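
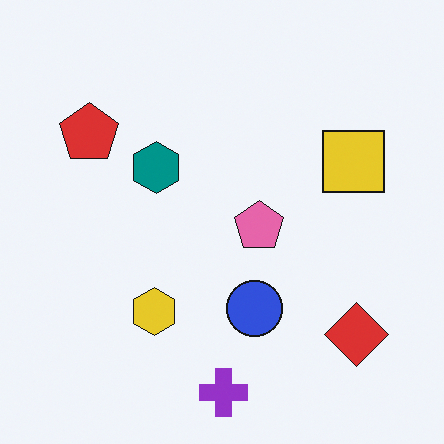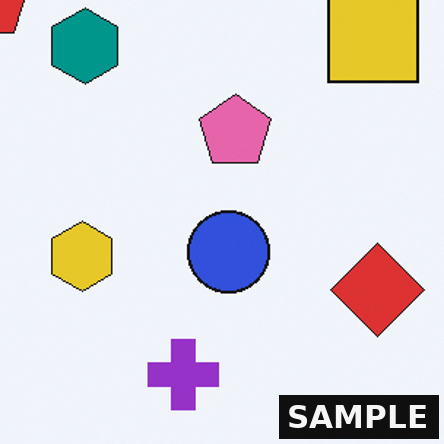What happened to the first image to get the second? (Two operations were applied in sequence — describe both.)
Cropped slightly and scaled back up, then watermarked with the text "SAMPLE" in the lower-right corner.

The visible shapes are larger and the field of view is narrower; shapes near the original edges may be partly or wholly outside the frame — a crop-and-rescale. A dark label reading "SAMPLE" appears in the lower-right corner.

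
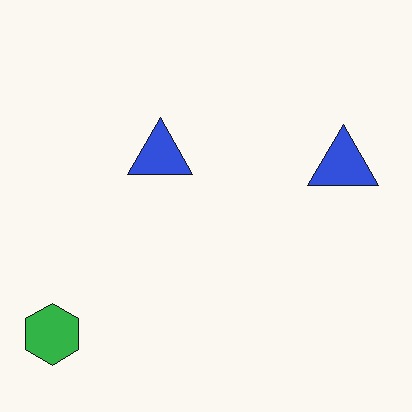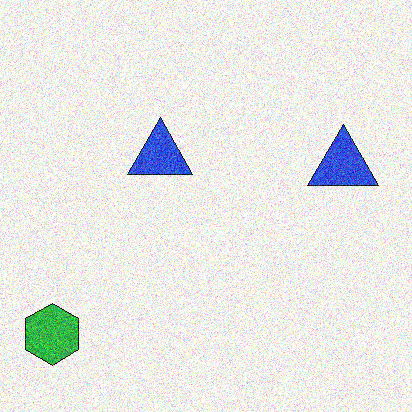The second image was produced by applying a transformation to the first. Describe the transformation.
The second image is the first degraded with strong gaussian noise.

Random speckle covers the whole image, including the flat background.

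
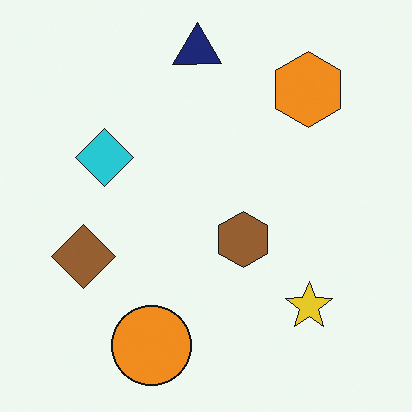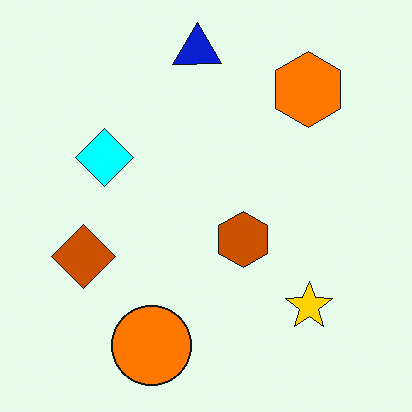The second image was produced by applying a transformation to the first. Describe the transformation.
Made much more vivid (saturation change).

All colors are more vivid — a global saturation change.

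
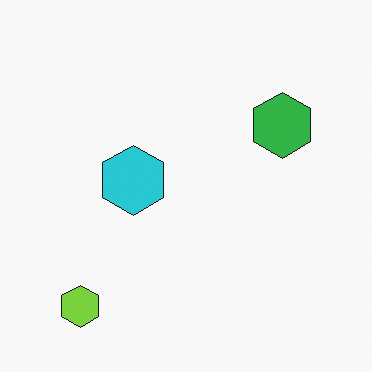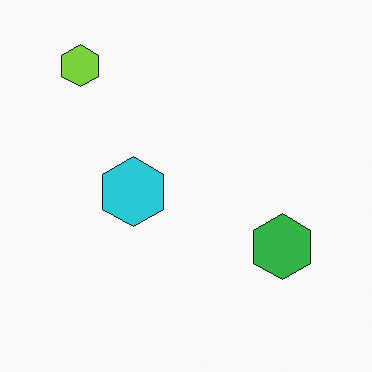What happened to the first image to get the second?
It was flipped vertically (top ↔ bottom).

The lime hexagon is in the bottom-left of the first image and the top-left of the second — shapes on opposite sides of the horizontal midline have swapped in a mirror flip.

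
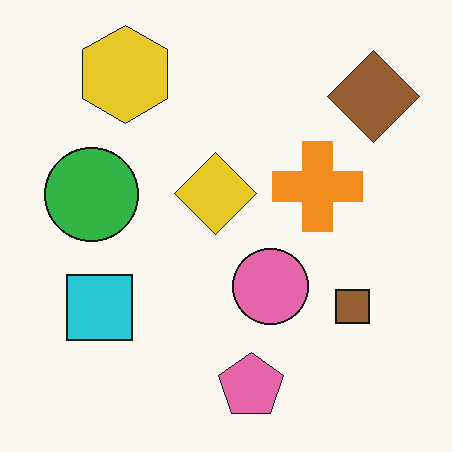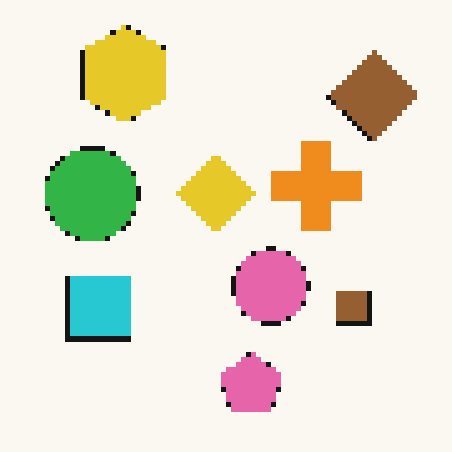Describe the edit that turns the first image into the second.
The second image is the first lightly pixelated (a mild mosaic effect).

Shapes are reduced to large square blocks; fine edges and outlines are lost — a downscale-then-upscale (mosaic) effect.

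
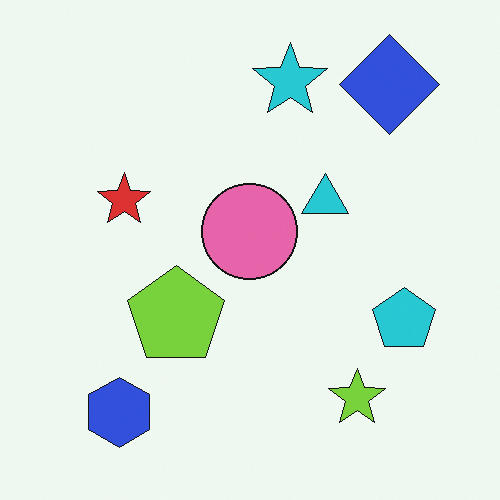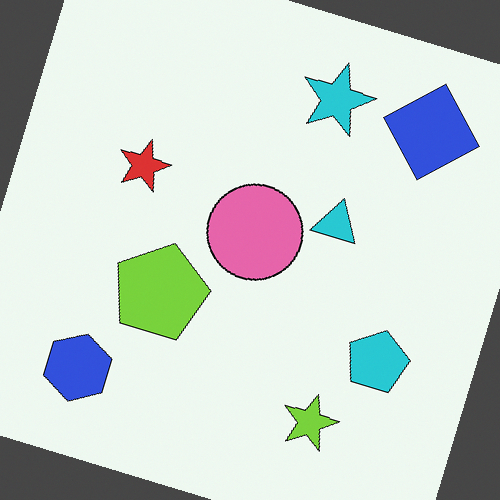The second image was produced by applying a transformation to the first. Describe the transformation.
The transformation is: rotated clockwise by a clearly visible amount.

Every shape is tilted by the same angle and the image corners show triangular fill wedges — a whole-image rotation by a non-right angle.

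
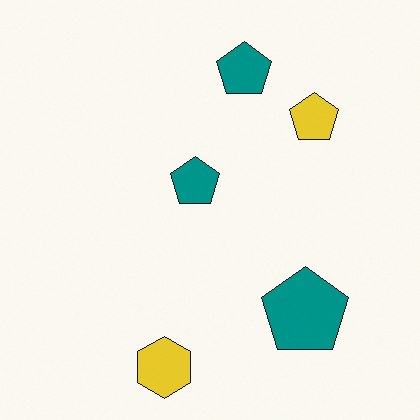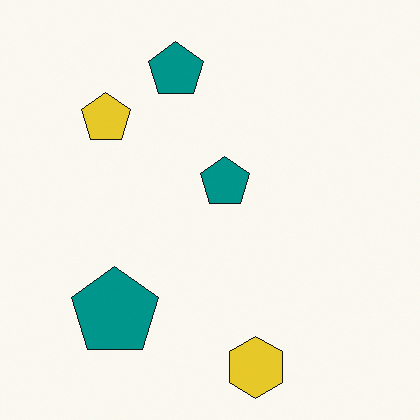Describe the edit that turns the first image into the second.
The second image is the first flipped horizontally (left ↔ right).

The yellow pentagon is in the top-right of the first image and the top-left of the second — shapes on opposite sides of the vertical midline have swapped in a mirror flip.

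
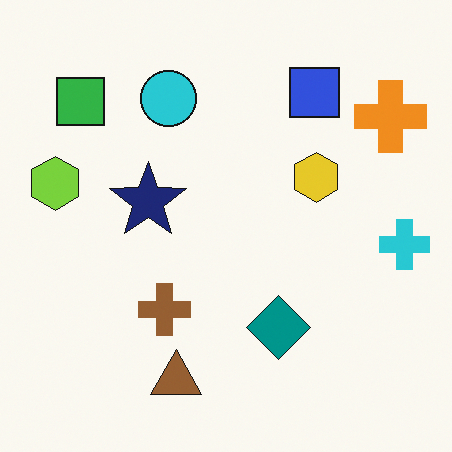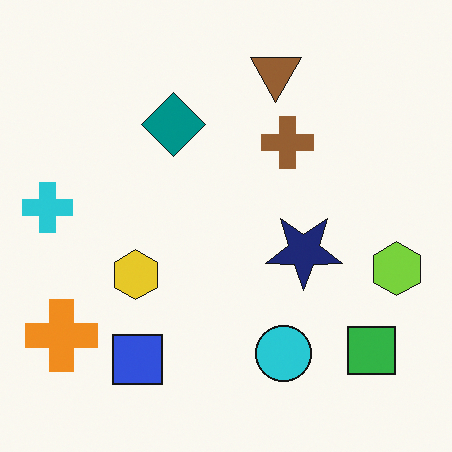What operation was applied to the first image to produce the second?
The second image is the first rotated 180°.

The orange cross sits in the top-right of the first image and the bottom-left of the second — consistent with a whole-image 180° rotation.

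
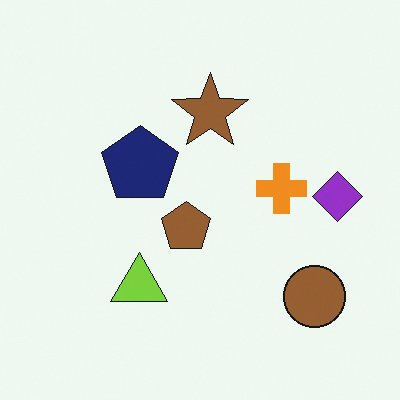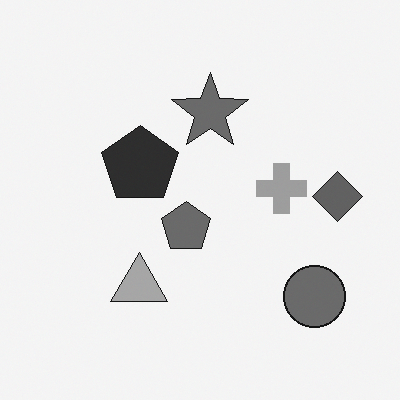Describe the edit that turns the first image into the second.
The second image is the first converted to grayscale.

All color is removed — every shape is now a shade of grey.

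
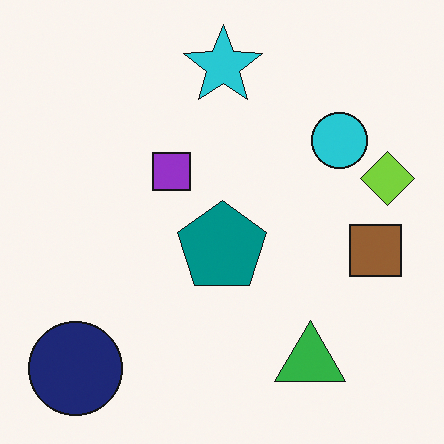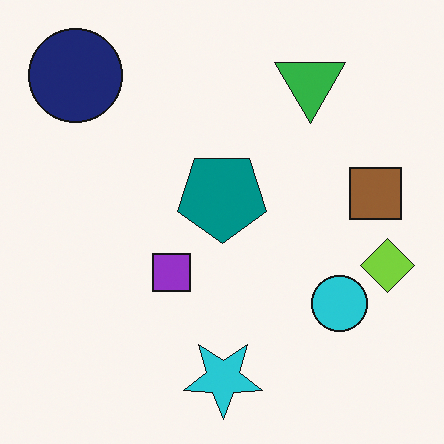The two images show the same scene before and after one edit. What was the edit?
It was flipped vertically (top ↔ bottom).

The cyan star is in the top of the first image and the bottom of the second — shapes on opposite sides of the horizontal midline have swapped in a mirror flip.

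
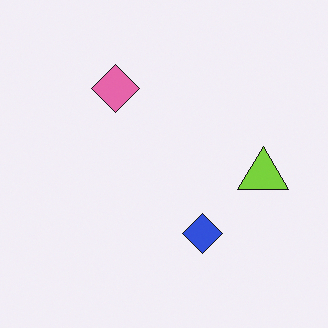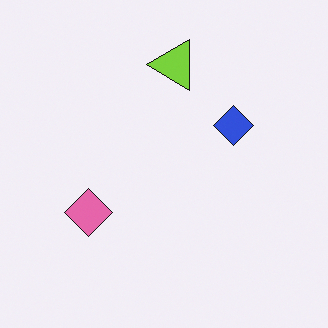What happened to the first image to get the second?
This is the original image rotated 90° counter-clockwise.

The lime triangle sits in the right of the first image and the top of the second — consistent with a whole-image 90° counter-clockwise rotation.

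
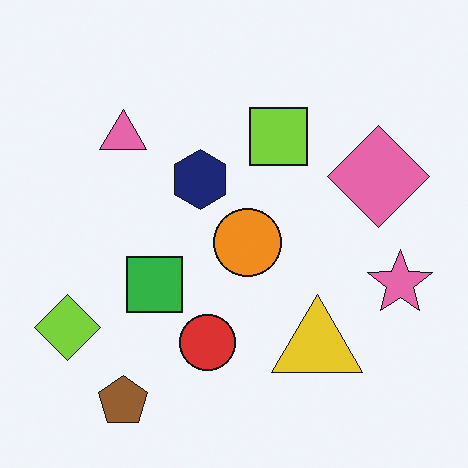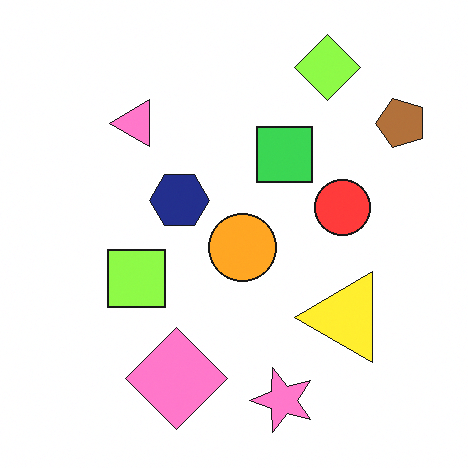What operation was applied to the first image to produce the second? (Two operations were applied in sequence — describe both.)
The image was transposed (reflected across the top-left ↔ bottom-right diagonal), then slightly brightened.

Shapes have swapped their row and column positions — what was in the top-right is now in the bottom-left — a diagonal reflection. Every pixel — background and shapes alike — is uniformly brightened.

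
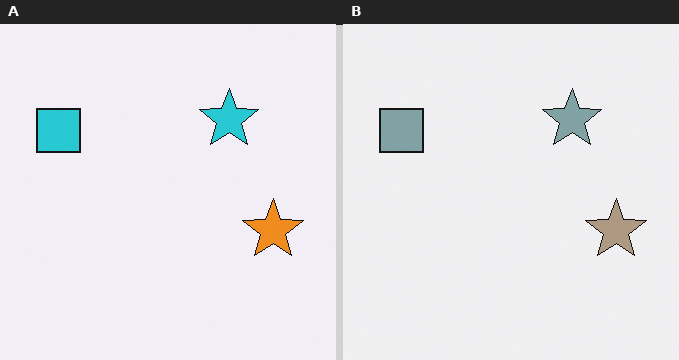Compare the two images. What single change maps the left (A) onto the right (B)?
Heavily desaturated.

All colors are more muted and greyish — a global saturation change.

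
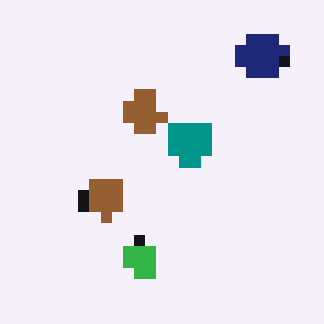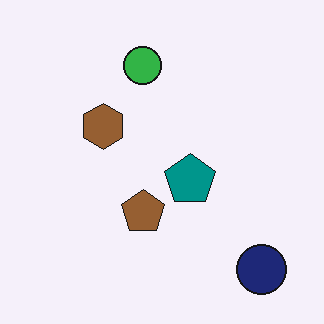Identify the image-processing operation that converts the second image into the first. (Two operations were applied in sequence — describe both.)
The image was flipped vertically (top ↔ bottom), then heavily pixelated into large blocks.

The navy circle is in the bottom-right of the second image and the top-right of the first — shapes on opposite sides of the horizontal midline have swapped in a mirror flip. Shapes are reduced to large square blocks; fine edges and outlines are lost — a downscale-then-upscale (mosaic) effect.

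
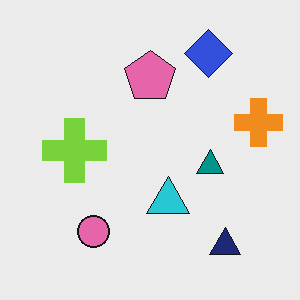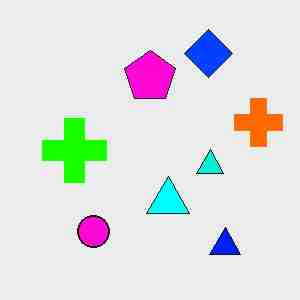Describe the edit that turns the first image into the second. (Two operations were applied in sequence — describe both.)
The image was heavily oversaturated, then heavily JPEG-compressed with obvious blocking artifacts.

All colors are more vivid — a global saturation change. Blocky 8×8 compression artifacts appear around shape edges and the flat background shows ringing — characteristic JPEG degradation.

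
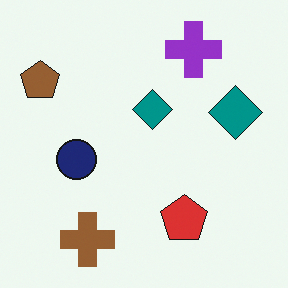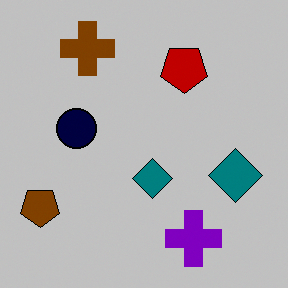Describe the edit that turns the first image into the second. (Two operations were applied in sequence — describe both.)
This is the original image flipped vertically (top ↔ bottom), then heavily posterized to just a handful of flat colors.

The purple cross is in the top-right of the first image and the bottom-right of the second — shapes on opposite sides of the horizontal midline have swapped in a mirror flip. Each flat color has snapped to a coarser quantized level — most visibly, the near-white background has dropped to a flat grey.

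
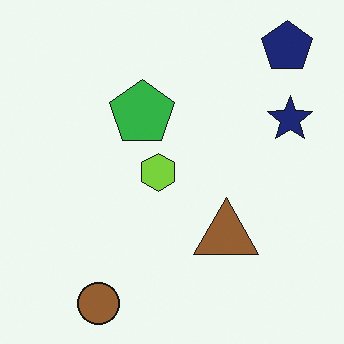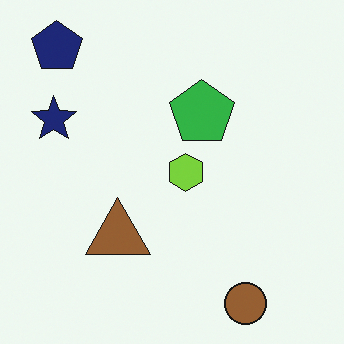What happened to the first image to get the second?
It was flipped horizontally (left ↔ right).

The navy star is in the right of the first image and the left of the second — shapes on opposite sides of the vertical midline have swapped in a mirror flip.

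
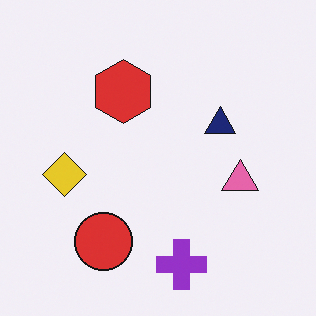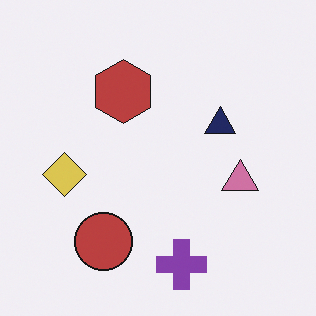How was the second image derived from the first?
The transformation is: slightly desaturated.

All colors are more muted and greyish — a global saturation change.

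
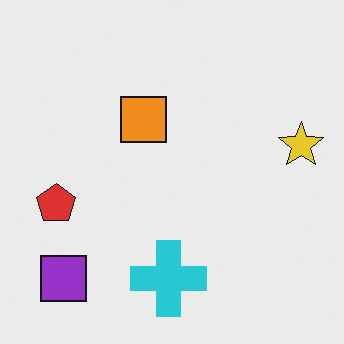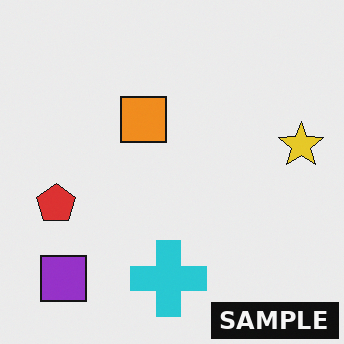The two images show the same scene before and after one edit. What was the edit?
The image was watermarked with the text "SAMPLE" in the lower-right corner.

A dark label reading "SAMPLE" appears in the lower-right corner.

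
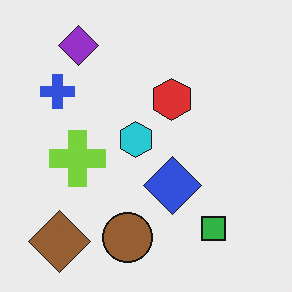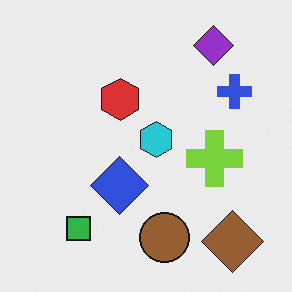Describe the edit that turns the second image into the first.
The transformation is: flipped horizontally (left ↔ right).

The blue cross is in the top-right of the second image and the top-left of the first — shapes on opposite sides of the vertical midline have swapped in a mirror flip.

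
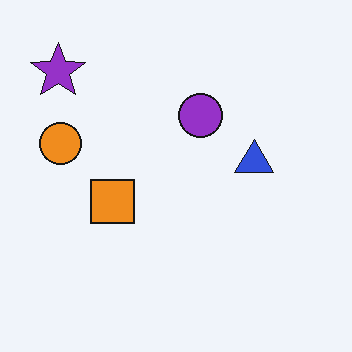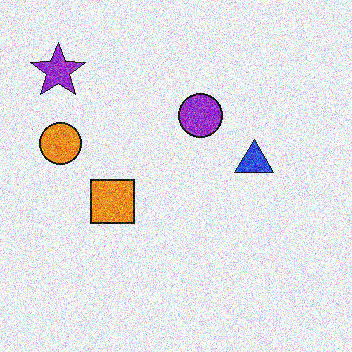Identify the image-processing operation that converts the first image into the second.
It was degraded with strong gaussian noise.

Random speckle covers the whole image, including the flat background.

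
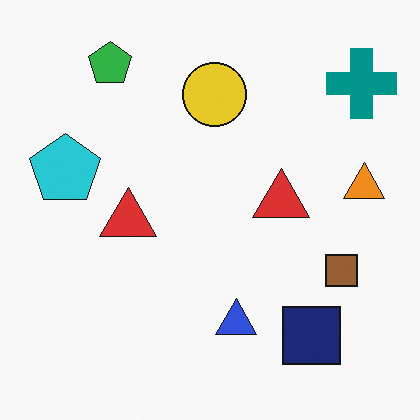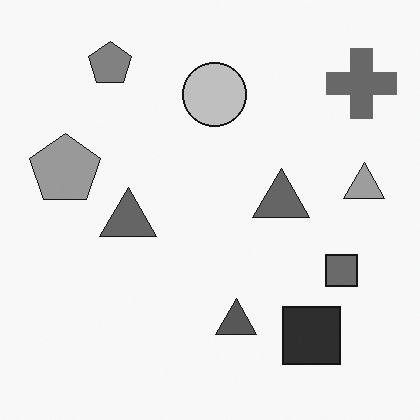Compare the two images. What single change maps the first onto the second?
It was converted to grayscale.

All color is removed — every shape is now a shade of grey.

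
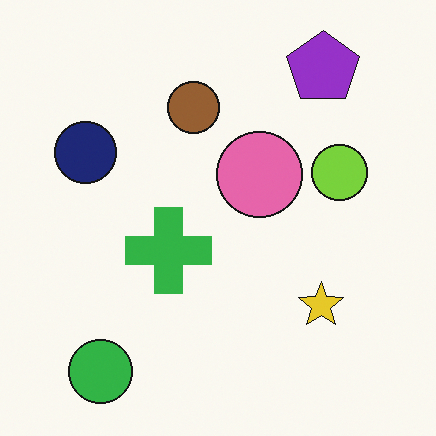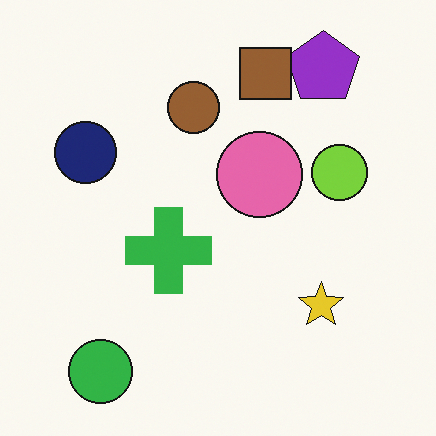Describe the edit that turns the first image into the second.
This is the original image overlaid with an additional brown square.

A brown square appears in the second image that is absent from the first.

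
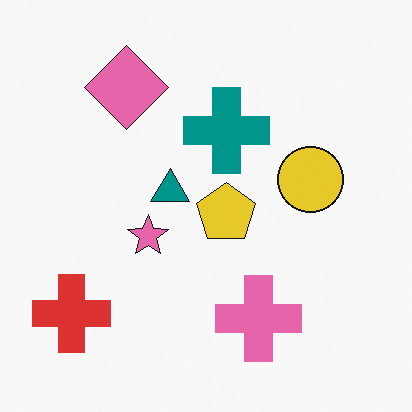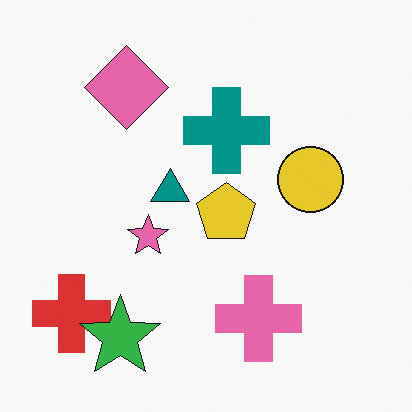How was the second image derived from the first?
This is the original image overlaid with an additional green star.

A green star appears in the second image that is absent from the first.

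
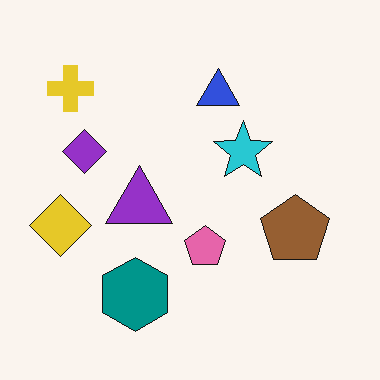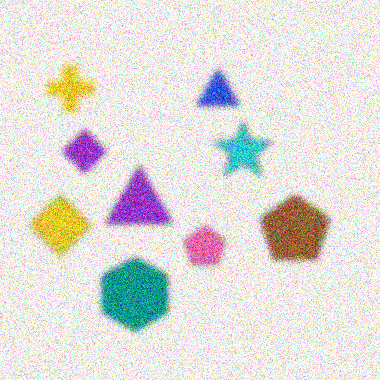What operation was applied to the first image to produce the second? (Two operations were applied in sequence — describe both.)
The transformation is: moderately blurred, then degraded with a thick layer of grain.

Shape edges and outlines are uniformly softened across the whole image. Random speckle covers the whole image, including the flat background.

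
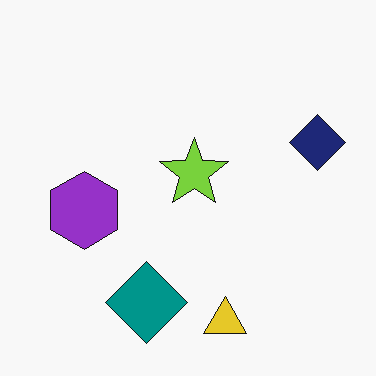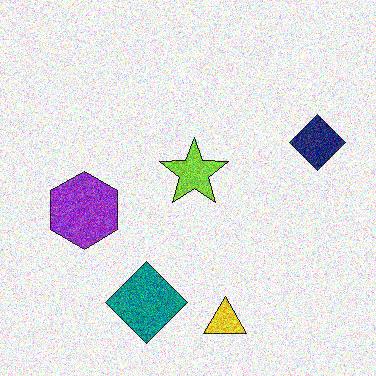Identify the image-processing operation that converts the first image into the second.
The image was degraded with heavy additive noise.

Random speckle covers the whole image, including the flat background.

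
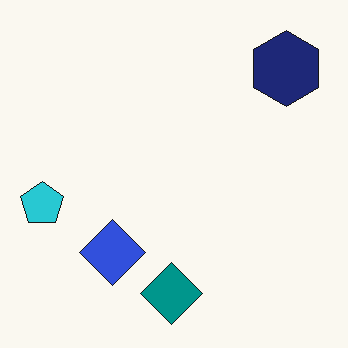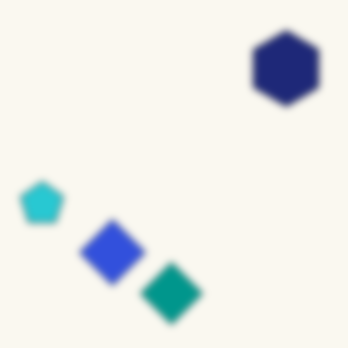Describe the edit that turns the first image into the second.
The image was noticeably gaussian-blurred.

Shape edges and outlines are uniformly softened across the whole image.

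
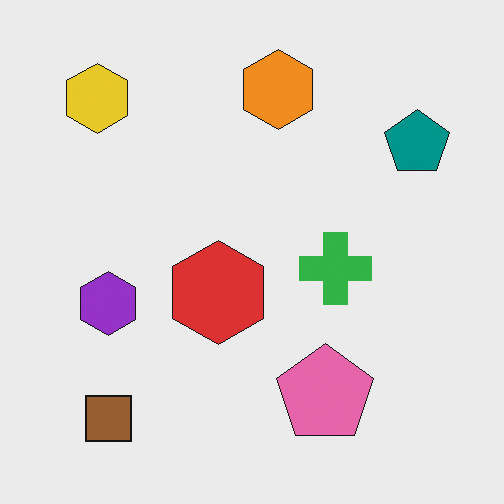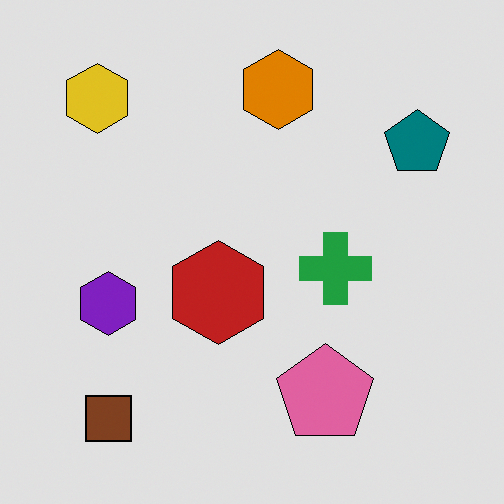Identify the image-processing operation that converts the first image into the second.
The image was posterized to a reduced palette.

Each flat color has snapped to a coarser quantized level — most visibly, the near-white background has dropped to a flat grey.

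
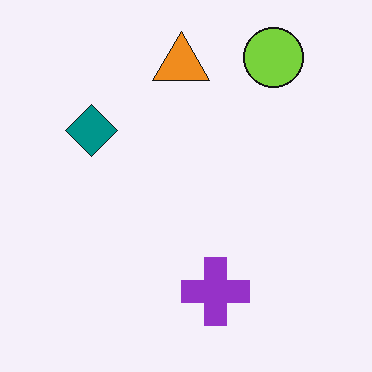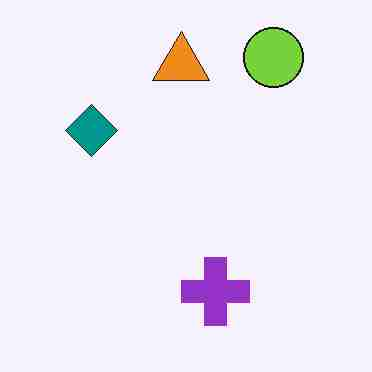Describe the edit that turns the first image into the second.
It was degraded with heavy JPEG compression.

Blocky 8×8 compression artifacts appear around shape edges and the flat background shows ringing — characteristic JPEG degradation.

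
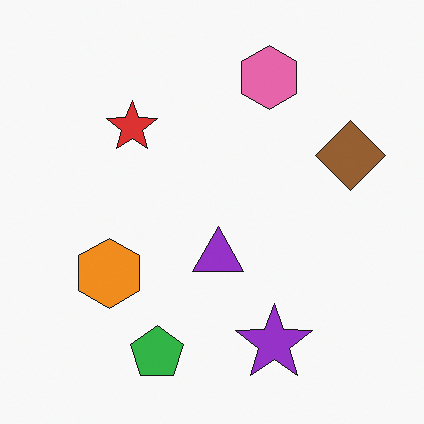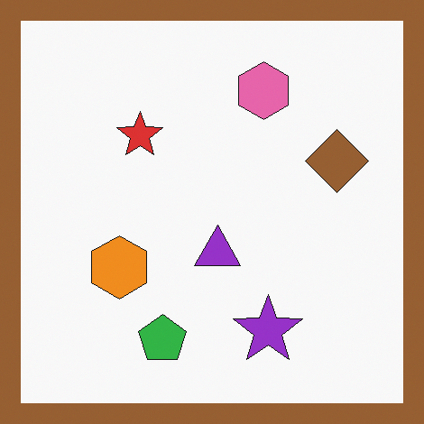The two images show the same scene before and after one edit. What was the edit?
This is the original image framed with a brown border.

A solid brown frame runs around the edge of the second image, with the content slightly shrunk inside it.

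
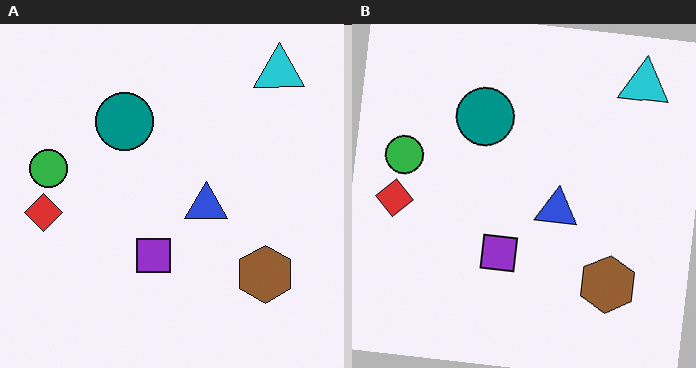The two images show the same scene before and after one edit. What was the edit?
The right (B) image is the left (A) rotated clockwise by a small amount.

Every shape is tilted by the same angle and the image corners show triangular fill wedges — a whole-image rotation by a non-right angle.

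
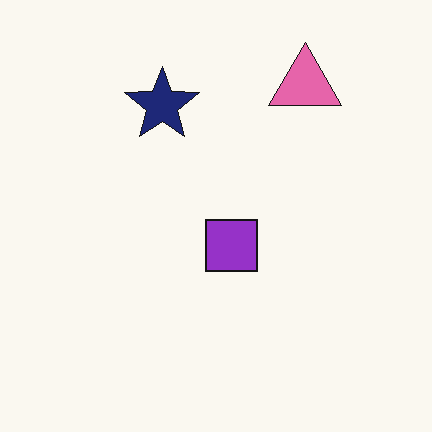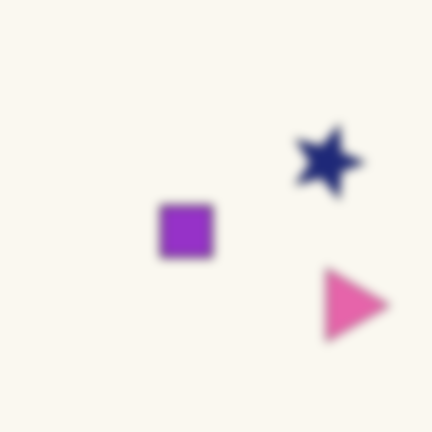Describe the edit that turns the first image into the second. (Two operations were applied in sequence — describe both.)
This is the original image strongly gaussian-blurred, then rotated 90° clockwise.

Shape edges and outlines are uniformly softened across the whole image. The pink triangle sits in the top-right of the first image and the bottom-right of the second — consistent with a whole-image 90° clockwise rotation.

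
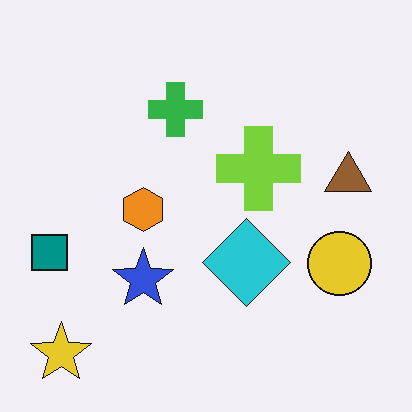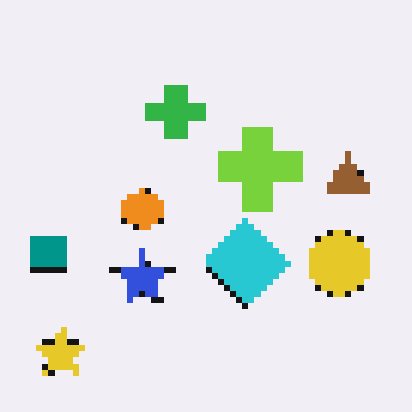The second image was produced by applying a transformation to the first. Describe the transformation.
The transformation is: moderately pixelated.

Shapes are reduced to large square blocks; fine edges and outlines are lost — a downscale-then-upscale (mosaic) effect.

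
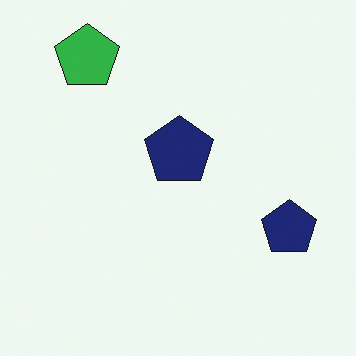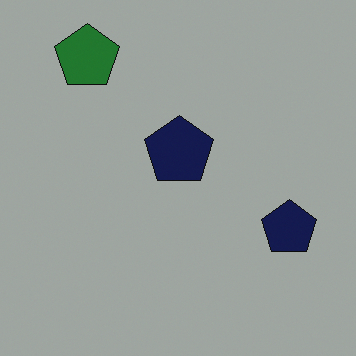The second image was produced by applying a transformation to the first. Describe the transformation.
The transformation is: noticeably darkened.

Every pixel — background and shapes alike — is uniformly darkened.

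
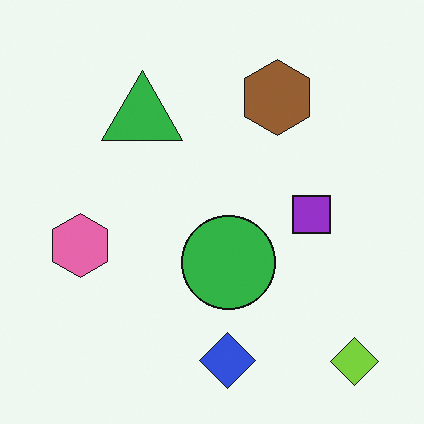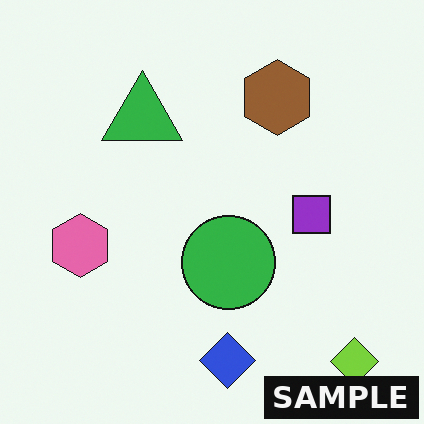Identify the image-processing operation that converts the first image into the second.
This is the original image watermarked with the text "SAMPLE" in the lower-right corner.

A dark label reading "SAMPLE" appears in the lower-right corner.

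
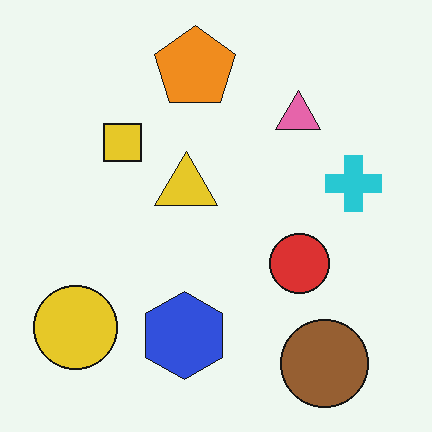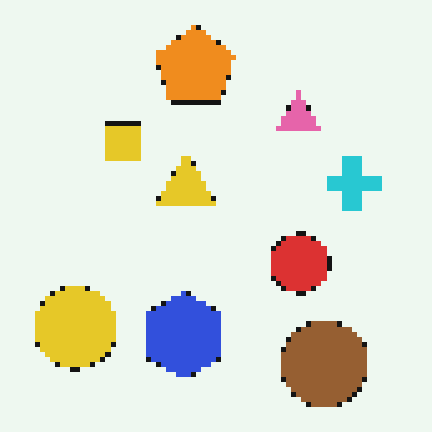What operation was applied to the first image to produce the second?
The second image is the first mildly pixelated.

Shapes are reduced to large square blocks; fine edges and outlines are lost — a downscale-then-upscale (mosaic) effect.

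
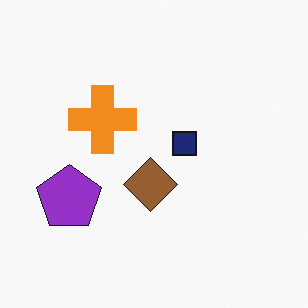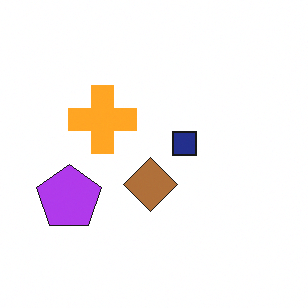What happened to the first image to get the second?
The image was slightly brightened.

Every pixel — background and shapes alike — is uniformly brightened.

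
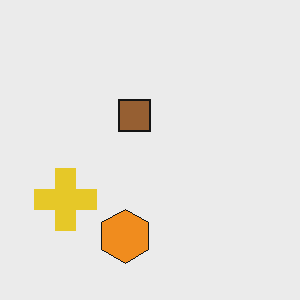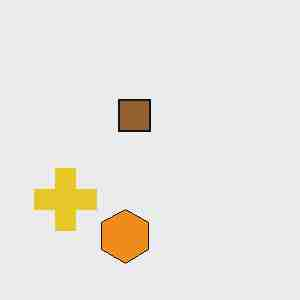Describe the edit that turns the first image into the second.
Heavily JPEG-compressed with obvious blocking artifacts.

Blocky 8×8 compression artifacts appear around shape edges and the flat background shows ringing — characteristic JPEG degradation.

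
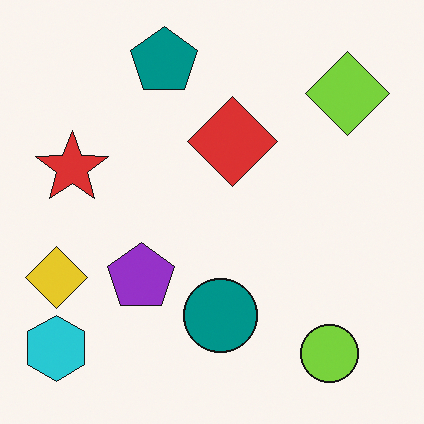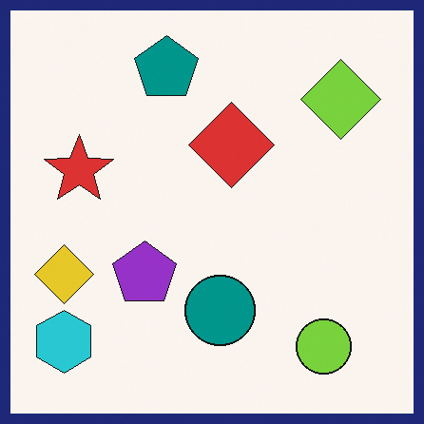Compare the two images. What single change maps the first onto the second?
Framed with a navy border.

A solid navy frame runs around the edge of the second image, with the content slightly shrunk inside it.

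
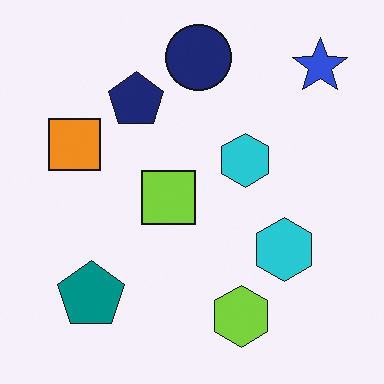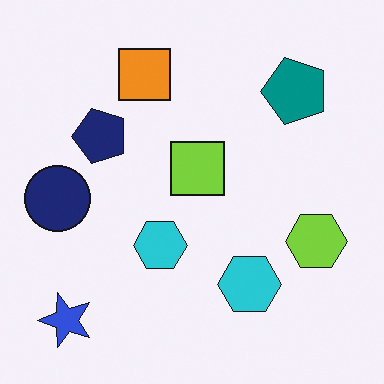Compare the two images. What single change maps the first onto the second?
It was transposed (reflected across the top-left ↔ bottom-right diagonal).

Shapes have swapped their row and column positions — what was in the top-right is now in the bottom-left — a diagonal reflection.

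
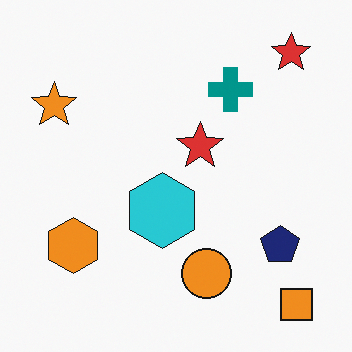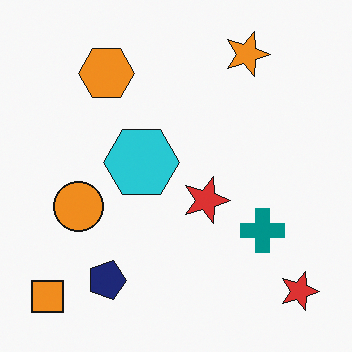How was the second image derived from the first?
This is the original image rotated 90° clockwise.

The orange square sits in the bottom-right of the first image and the bottom-left of the second — consistent with a whole-image 90° clockwise rotation.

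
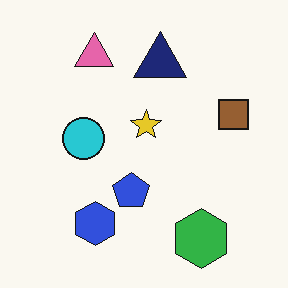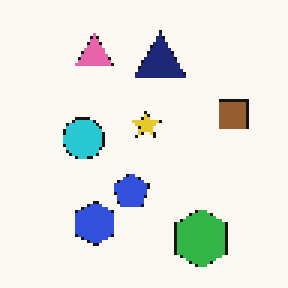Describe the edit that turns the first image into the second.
The second image is the first lightly pixelated (a mild mosaic effect).

Shapes are reduced to large square blocks; fine edges and outlines are lost — a downscale-then-upscale (mosaic) effect.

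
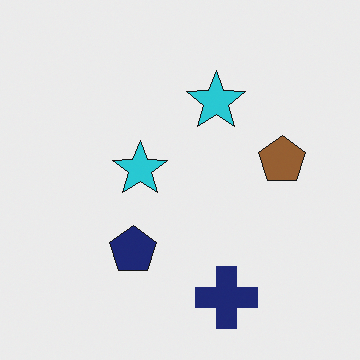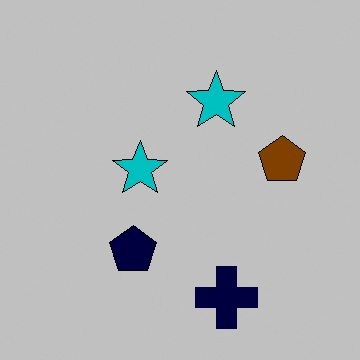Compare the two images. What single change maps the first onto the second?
The image was heavily posterized to just a handful of flat colors.

Each flat color has snapped to a coarser quantized level — most visibly, the near-white background has dropped to a flat grey.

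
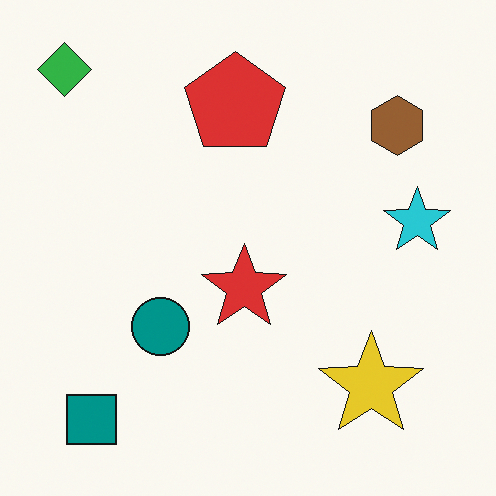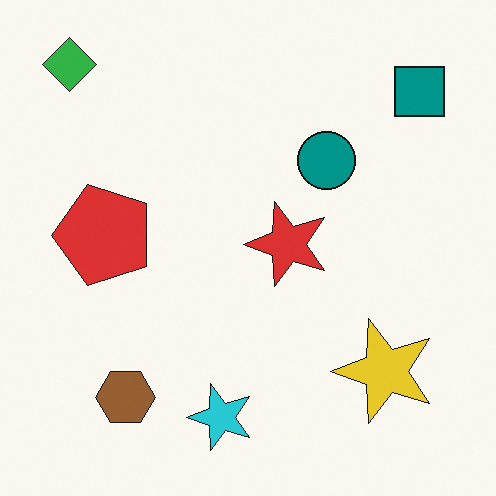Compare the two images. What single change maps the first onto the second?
The image was transposed (reflected across the top-left ↔ bottom-right diagonal).

Shapes have swapped their row and column positions — what was in the top-right is now in the bottom-left — a diagonal reflection.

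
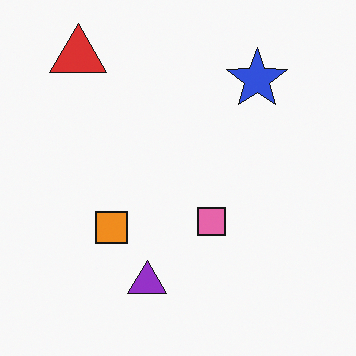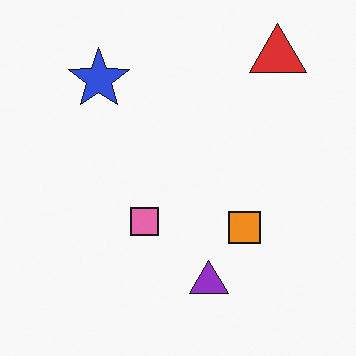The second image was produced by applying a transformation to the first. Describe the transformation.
Flipped horizontally (left ↔ right).

The red triangle is in the top-left of the first image and the top-right of the second — shapes on opposite sides of the vertical midline have swapped in a mirror flip.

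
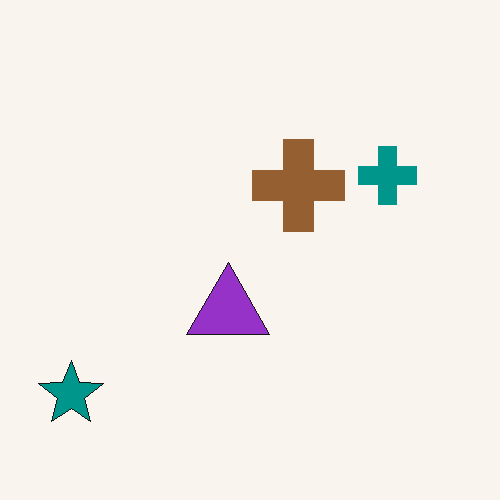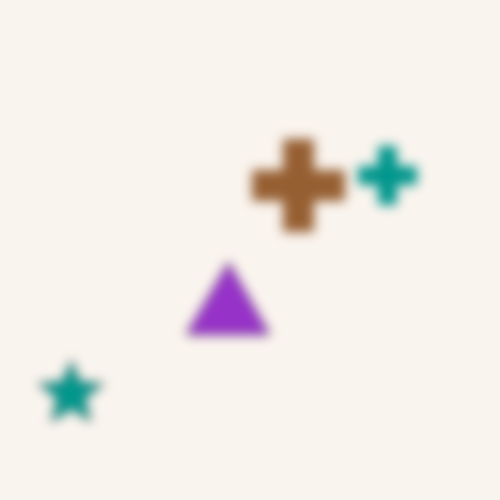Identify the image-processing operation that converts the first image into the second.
It was heavily blurred.

Shape edges and outlines are uniformly softened across the whole image.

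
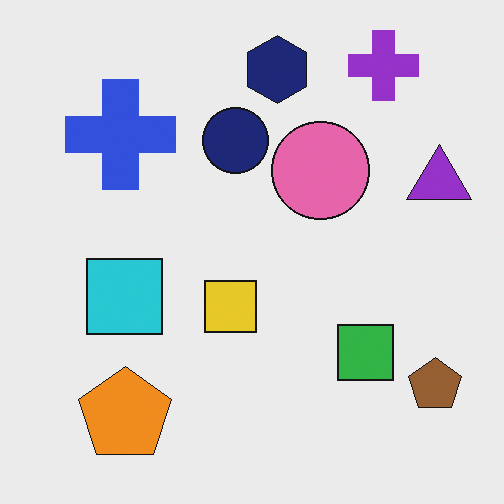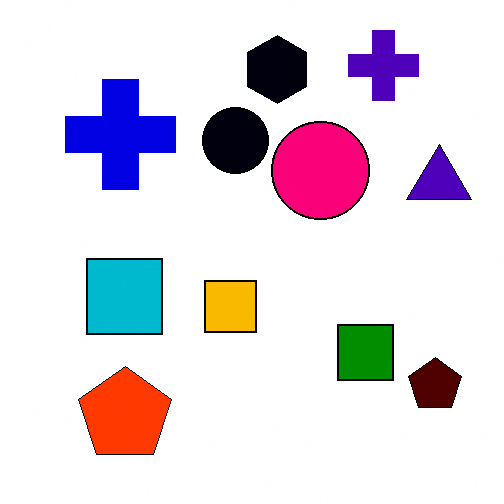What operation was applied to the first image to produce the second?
The transformation is: boosted in contrast.

Tones are pushed away from mid-grey across the whole image — a global contrast change.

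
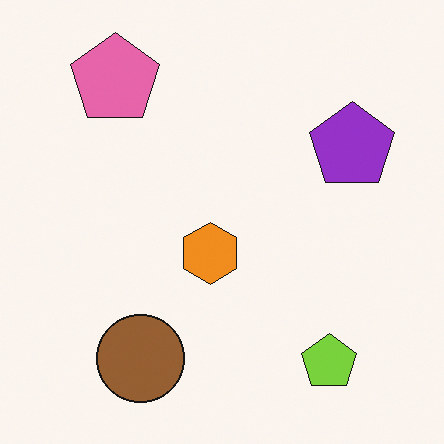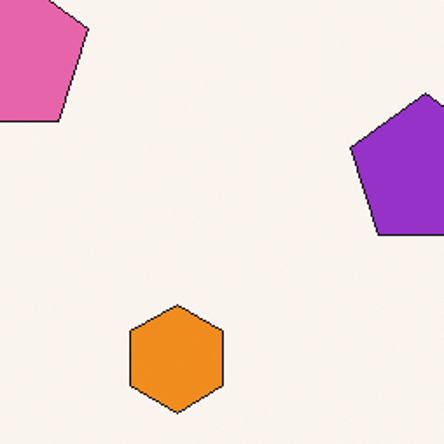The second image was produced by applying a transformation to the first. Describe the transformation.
The second image is the first cropped tightly and scaled back up.

The visible shapes are larger and the field of view is narrower; shapes near the original edges may be partly or wholly outside the frame — a crop-and-rescale.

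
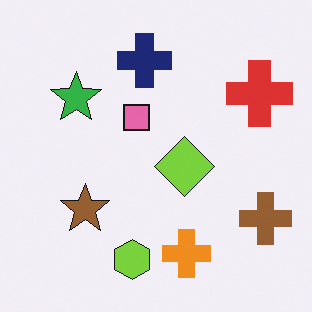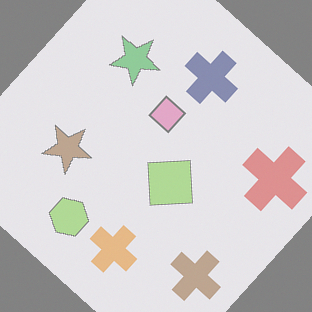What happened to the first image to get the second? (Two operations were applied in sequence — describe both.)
The second image is the first washed out (contrast reduced), then rotated clockwise by a large amount — several tens of degrees.

Tones are pushed toward mid-grey across the whole image — a global contrast change. Every shape is tilted by the same angle and the image corners show triangular fill wedges — a whole-image rotation by a non-right angle.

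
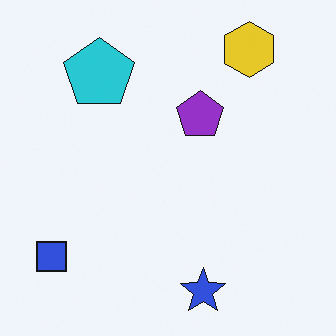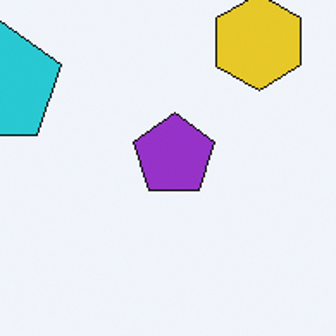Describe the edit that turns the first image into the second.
It was cropped tightly and scaled back up.

The visible shapes are larger and the field of view is narrower; shapes near the original edges may be partly or wholly outside the frame — a crop-and-rescale.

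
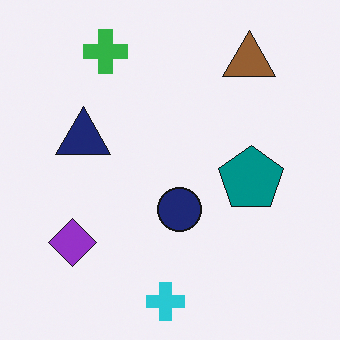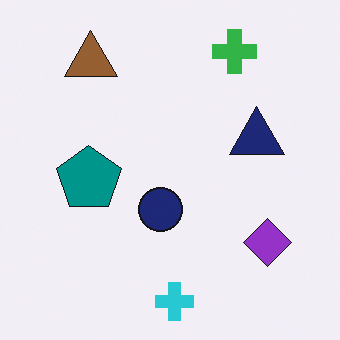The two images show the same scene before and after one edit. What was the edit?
This is the original image flipped horizontally (left ↔ right).

The purple diamond is in the bottom-left of the first image and the bottom-right of the second — shapes on opposite sides of the vertical midline have swapped in a mirror flip.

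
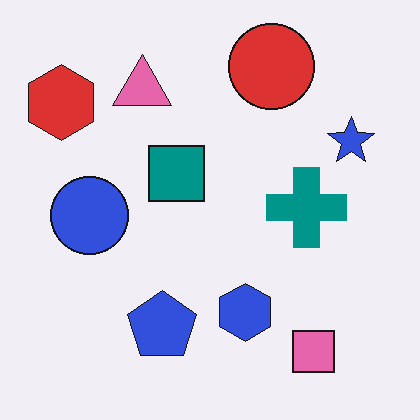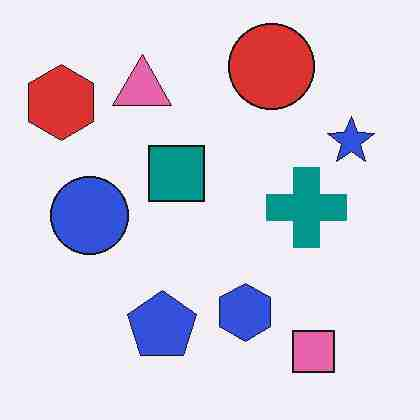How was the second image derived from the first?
The image was degraded with heavy JPEG compression.

Blocky 8×8 compression artifacts appear around shape edges and the flat background shows ringing — characteristic JPEG degradation.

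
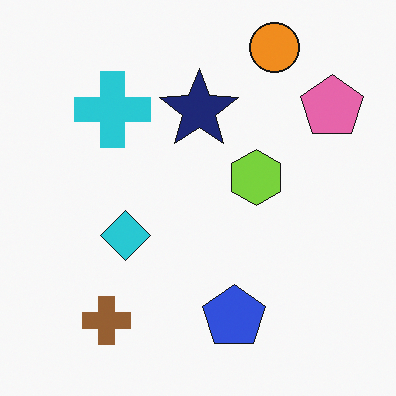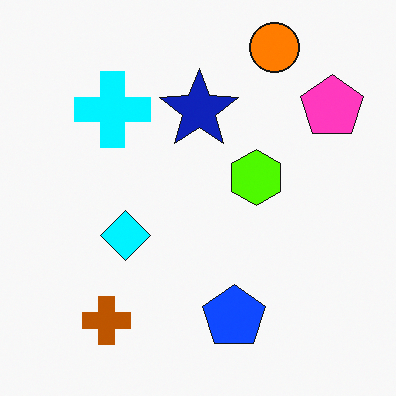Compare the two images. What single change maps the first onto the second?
Made much more vivid (saturation change).

All colors are more vivid — a global saturation change.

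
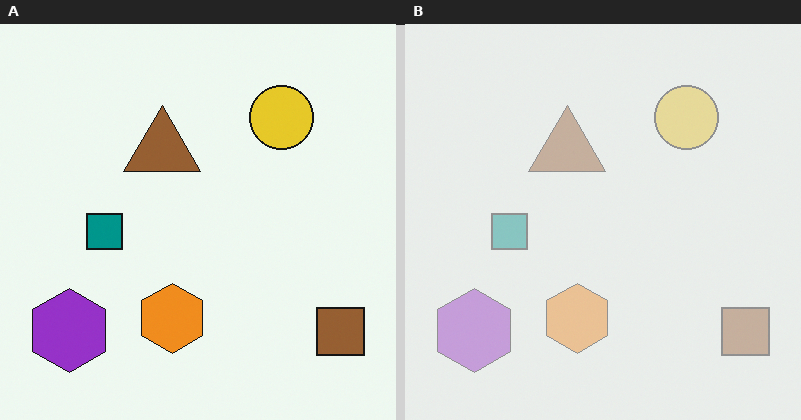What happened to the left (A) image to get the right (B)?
The transformation is: given much lower contrast.

Tones are pushed toward mid-grey across the whole image — a global contrast change.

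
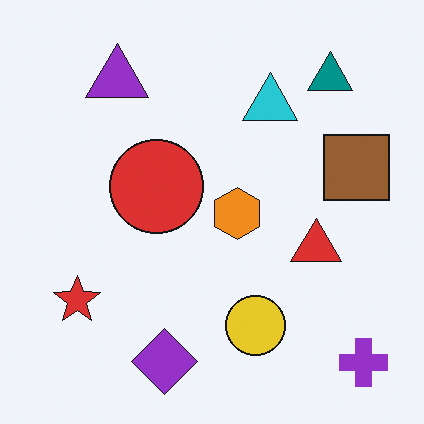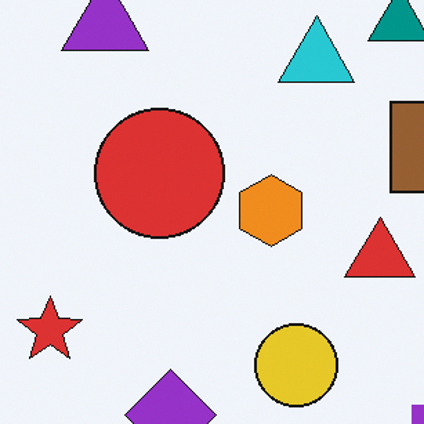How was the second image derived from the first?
Cropped to a modestly smaller region and rescaled.

The visible shapes are larger and the field of view is narrower; shapes near the original edges may be partly or wholly outside the frame — a crop-and-rescale.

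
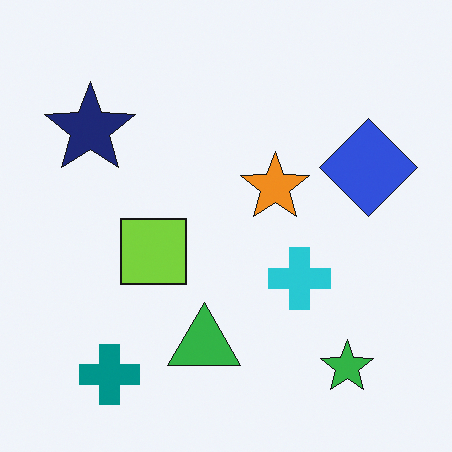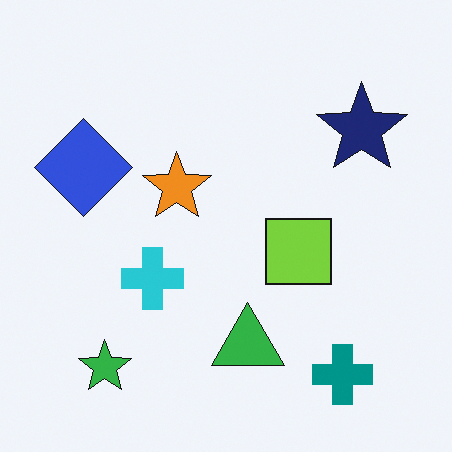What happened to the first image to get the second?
This is the original image flipped horizontally (left ↔ right).

The blue diamond is in the right of the first image and the left of the second — shapes on opposite sides of the vertical midline have swapped in a mirror flip.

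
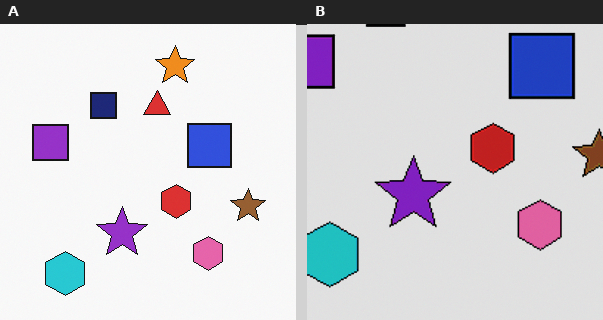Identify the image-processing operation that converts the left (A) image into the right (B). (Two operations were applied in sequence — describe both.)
Cropped to a modestly smaller region and rescaled, then moderately posterized.

The visible shapes are larger and the field of view is narrower; shapes near the original edges may be partly or wholly outside the frame — a crop-and-rescale. Each flat color has snapped to a coarser quantized level — most visibly, the near-white background has dropped to a flat grey.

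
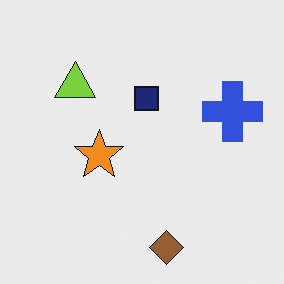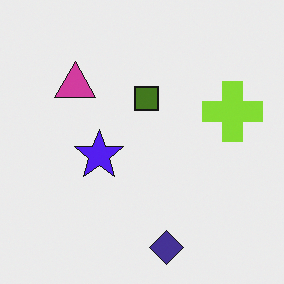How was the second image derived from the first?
The second image is the first hue-shifted through roughly half the color wheel.

Every shape's color has rotated by the same amount around the hue wheel — a uniform hue shift.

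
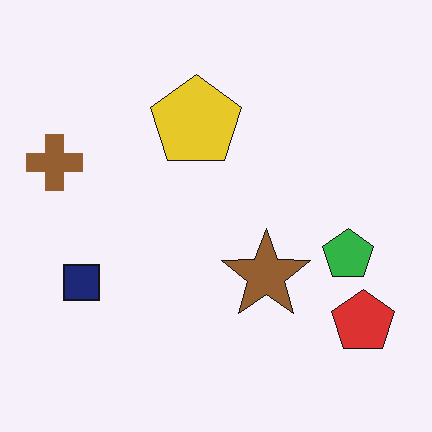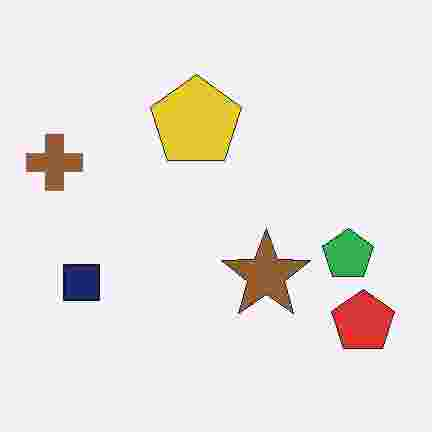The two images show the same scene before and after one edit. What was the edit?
The second image is the first degraded with heavy JPEG compression.

Blocky 8×8 compression artifacts appear around shape edges and the flat background shows ringing — characteristic JPEG degradation.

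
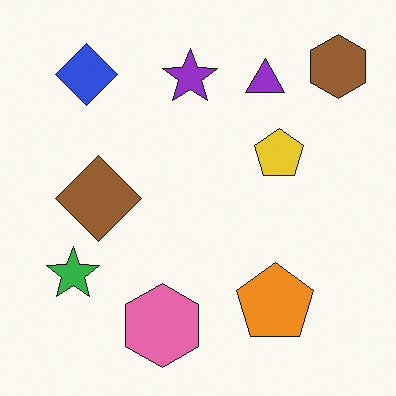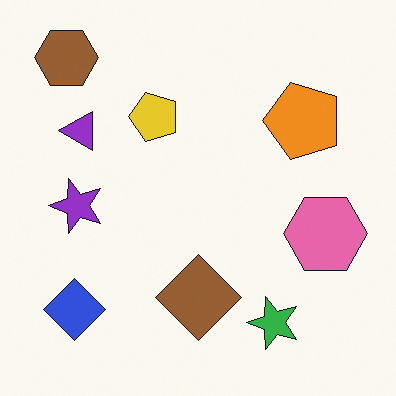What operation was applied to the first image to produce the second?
Rotated 90° counter-clockwise.

The brown hexagon sits in the top-right of the first image and the top-left of the second — consistent with a whole-image 90° counter-clockwise rotation.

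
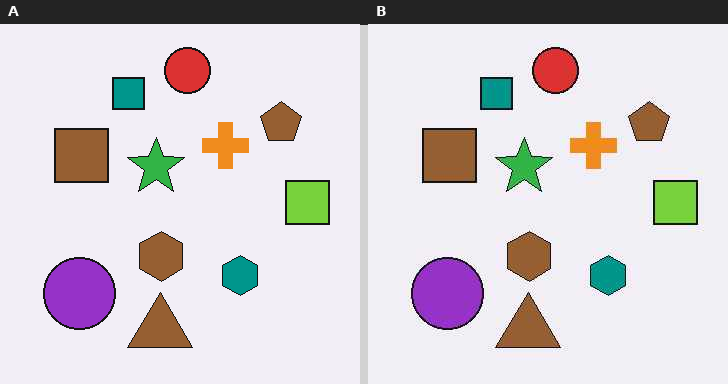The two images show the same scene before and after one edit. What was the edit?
Given moderate JPEG compression.

Blocky 8×8 compression artifacts appear around shape edges and the flat background shows ringing — characteristic JPEG degradation.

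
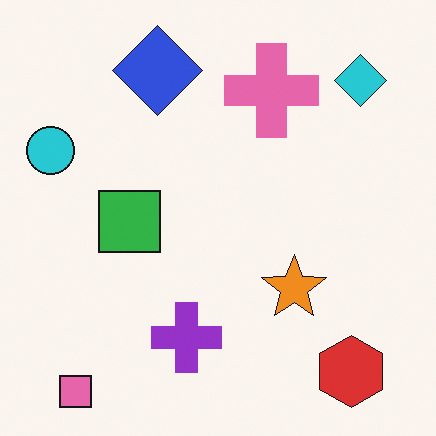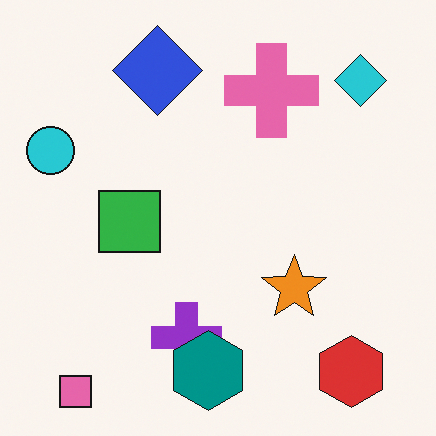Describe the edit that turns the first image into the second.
This is the original image overlaid with an additional teal hexagon.

A teal hexagon appears in the second image that is absent from the first.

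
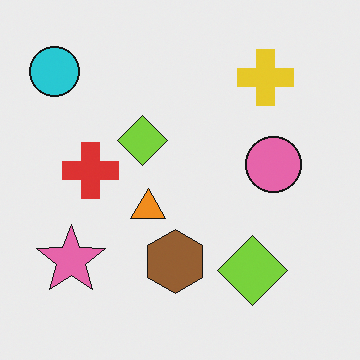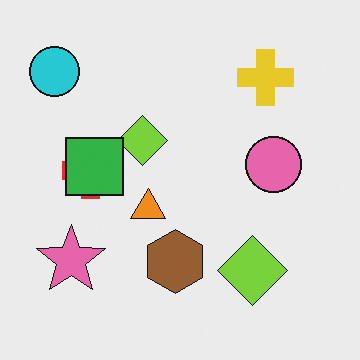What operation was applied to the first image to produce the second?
The image was overlaid with an additional green square.

A green square appears in the second image that is absent from the first.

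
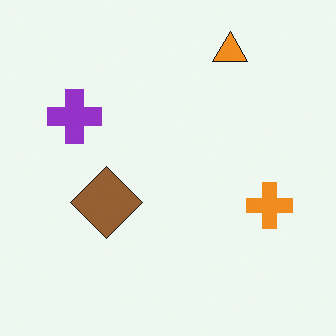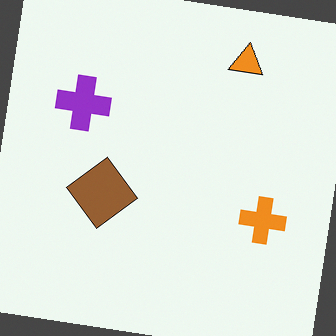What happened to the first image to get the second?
The image was rotated clockwise by a slight angle.

Every shape is tilted by the same angle and the image corners show triangular fill wedges — a whole-image rotation by a non-right angle.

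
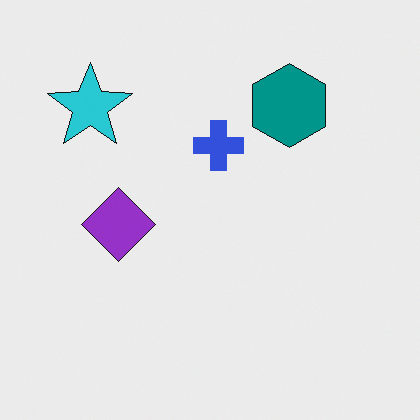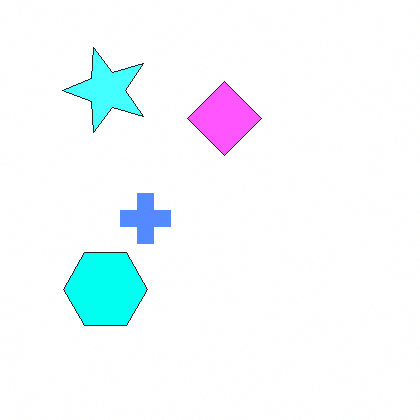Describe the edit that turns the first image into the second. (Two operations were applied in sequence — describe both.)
This is the original image substantially brightened, then transposed (reflected across the top-left ↔ bottom-right diagonal).

Every pixel — background and shapes alike — is uniformly brightened. Shapes have swapped their row and column positions — what was in the top-right is now in the bottom-left — a diagonal reflection.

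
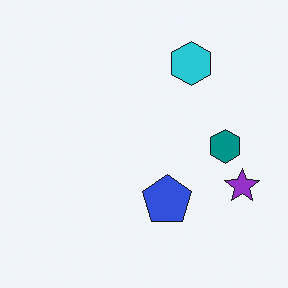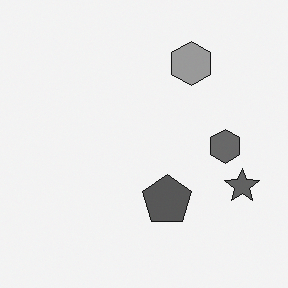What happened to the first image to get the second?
This is the original image converted to grayscale.

All color is removed — every shape is now a shade of grey.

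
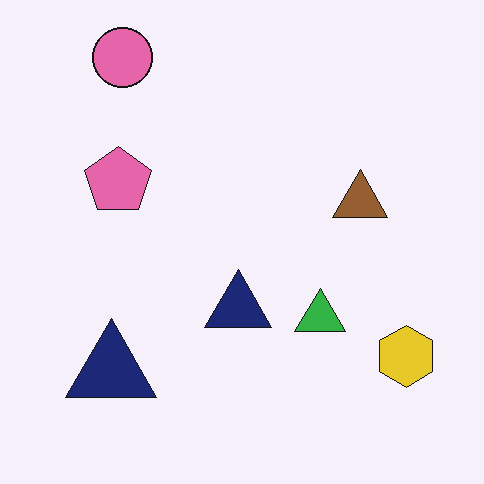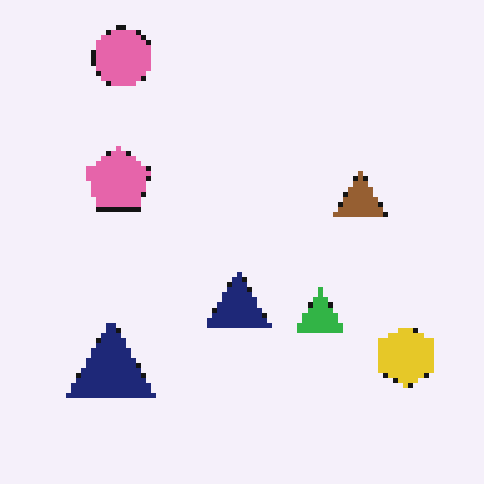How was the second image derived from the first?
Lightly pixelated (a mild mosaic effect).

Shapes are reduced to large square blocks; fine edges and outlines are lost — a downscale-then-upscale (mosaic) effect.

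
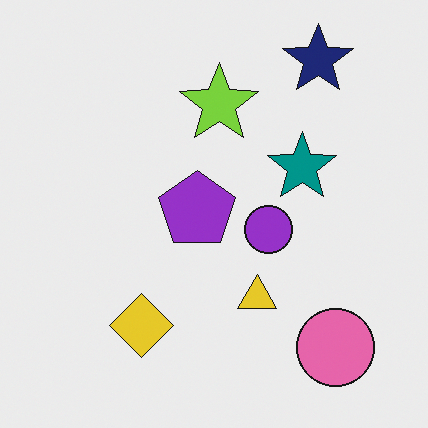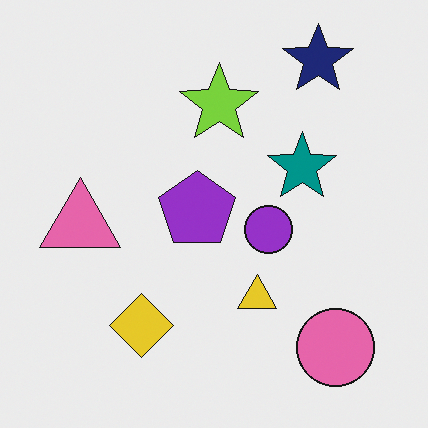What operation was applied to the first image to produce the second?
The transformation is: overlaid with an additional pink triangle.

A pink triangle appears in the second image that is absent from the first.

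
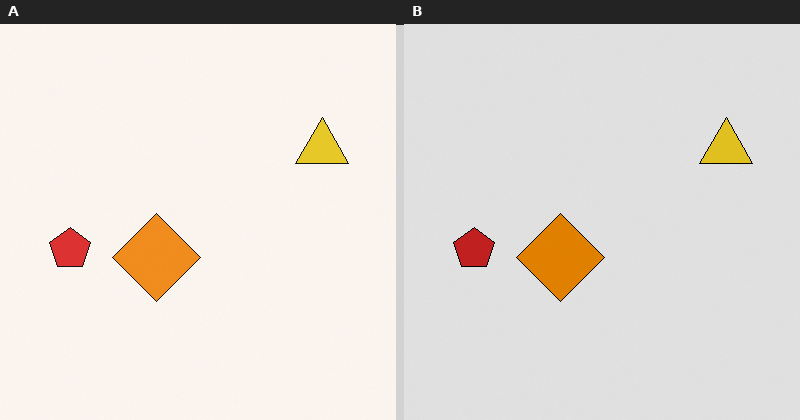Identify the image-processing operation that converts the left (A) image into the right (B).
Moderately posterized.

Each flat color has snapped to a coarser quantized level — most visibly, the near-white background has dropped to a flat grey.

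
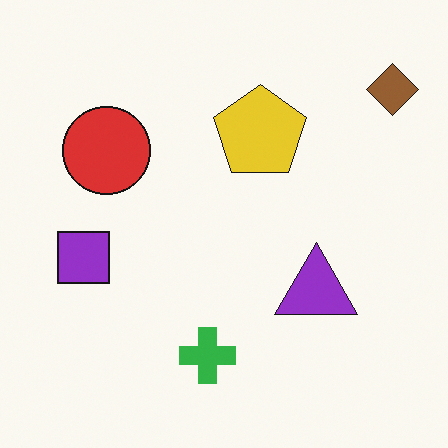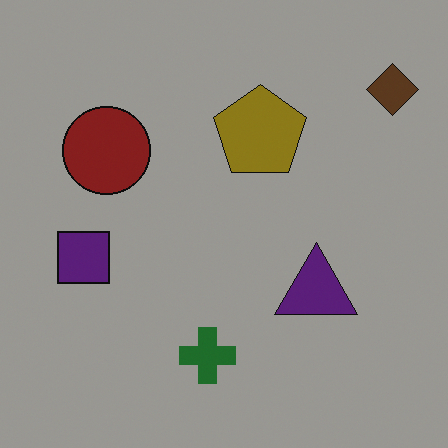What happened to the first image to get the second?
The second image is the first darkened a lot.

Every pixel — background and shapes alike — is uniformly darkened.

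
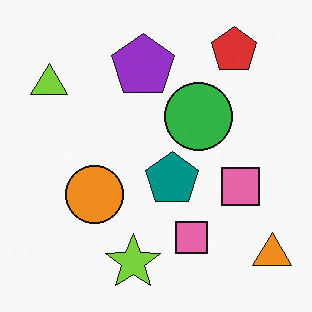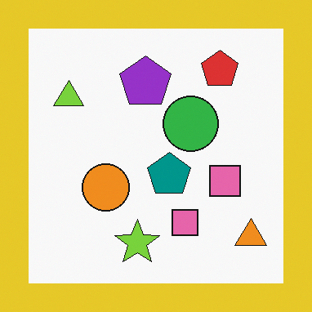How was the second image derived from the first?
This is the original image framed with a yellow border.

A solid yellow frame runs around the edge of the second image, with the content slightly shrunk inside it.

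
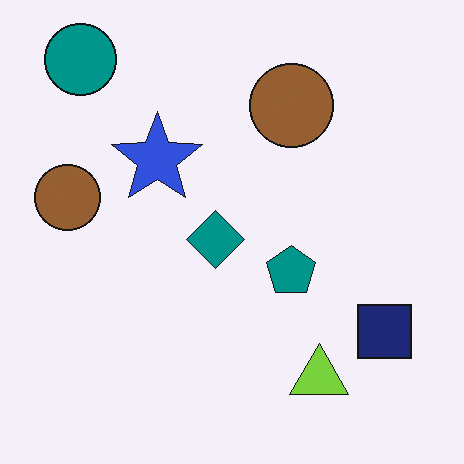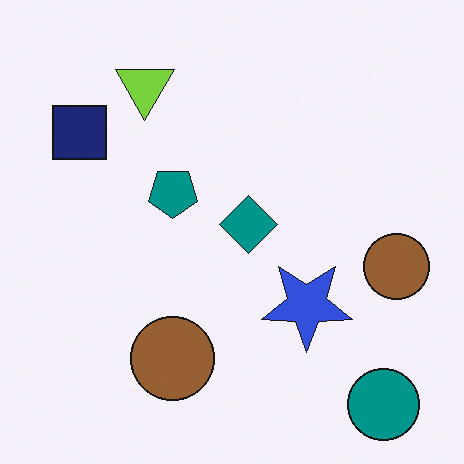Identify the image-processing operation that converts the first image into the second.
This is the original image rotated 180°.

The teal circle sits in the top-left of the first image and the bottom-right of the second — consistent with a whole-image 180° rotation.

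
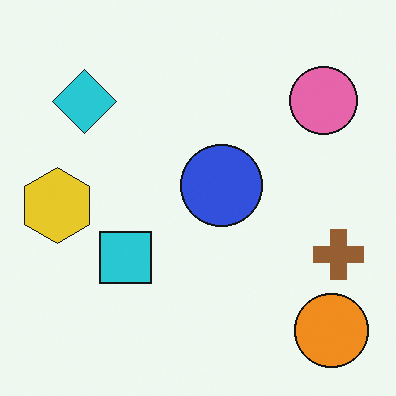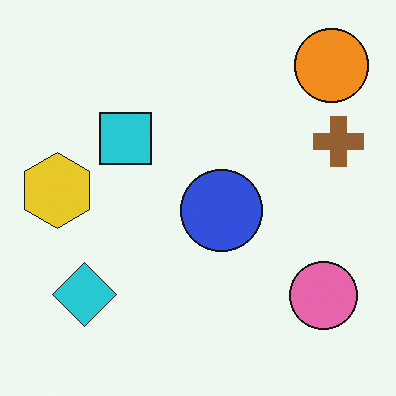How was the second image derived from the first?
This is the original image flipped vertically (top ↔ bottom).

The orange circle is in the bottom-right of the first image and the top-right of the second — shapes on opposite sides of the horizontal midline have swapped in a mirror flip.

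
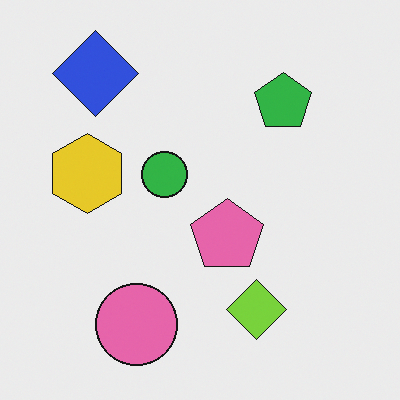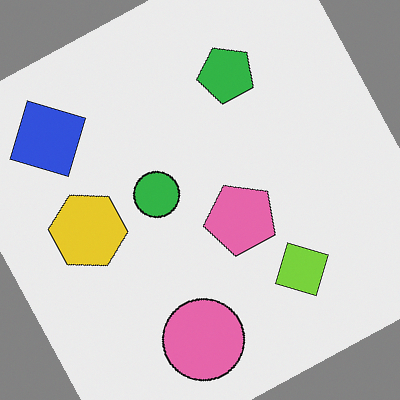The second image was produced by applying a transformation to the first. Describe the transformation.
The second image is the first rotated counter-clockwise by a moderate amount.

Every shape is tilted by the same angle and the image corners show triangular fill wedges — a whole-image rotation by a non-right angle.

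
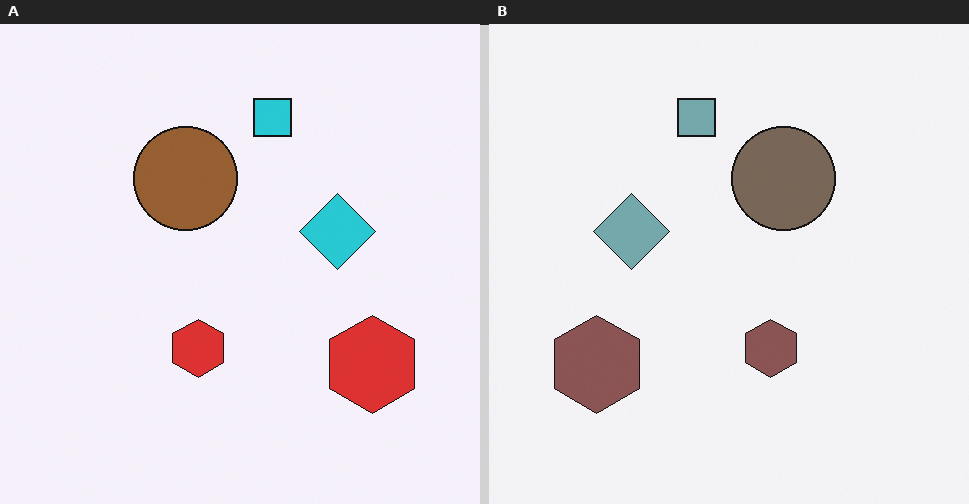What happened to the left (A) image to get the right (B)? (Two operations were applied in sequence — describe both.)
This is the original image made much more muted (saturation change), then flipped horizontally (left ↔ right).

All colors are more muted and greyish — a global saturation change. The cyan diamond is in the right of the left (A) image and the left of the right (B) — shapes on opposite sides of the vertical midline have swapped in a mirror flip.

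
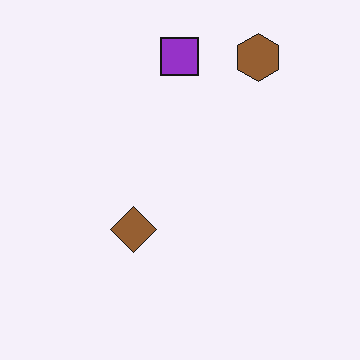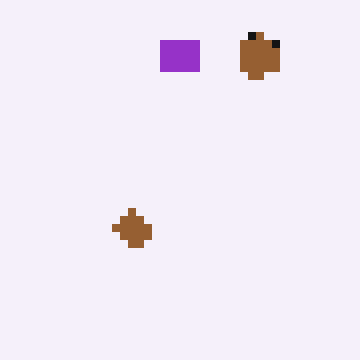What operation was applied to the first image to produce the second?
The image was pixelated into visible square blocks.

Shapes are reduced to large square blocks; fine edges and outlines are lost — a downscale-then-upscale (mosaic) effect.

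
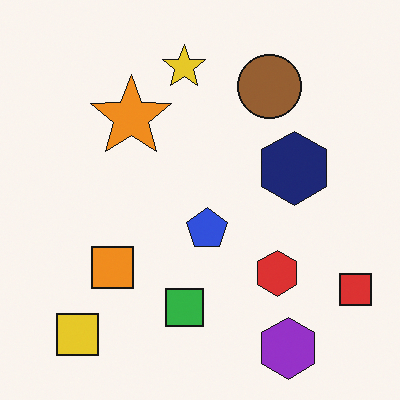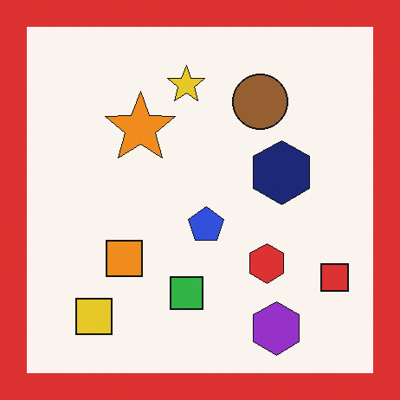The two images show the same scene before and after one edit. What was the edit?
The second image is the first framed with a red border.

A solid red frame runs around the edge of the second image, with the content slightly shrunk inside it.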